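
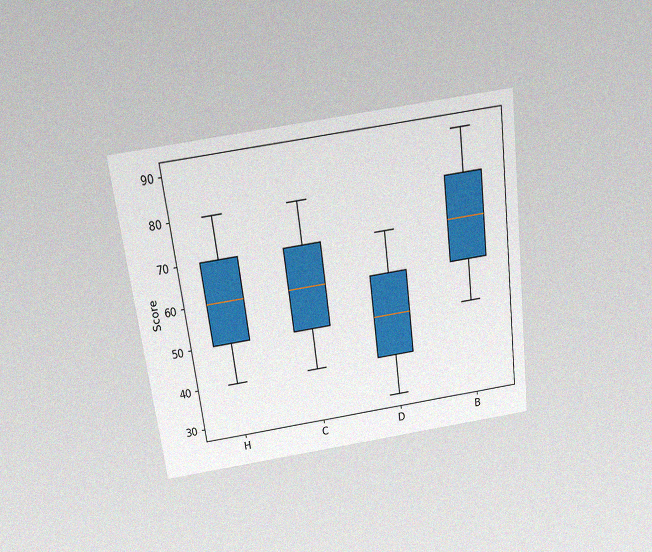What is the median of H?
The chart is tilted about 7° counter-clockwise and viewed slightly from above, with some photo noise. The median line in the H box sits at 60.

60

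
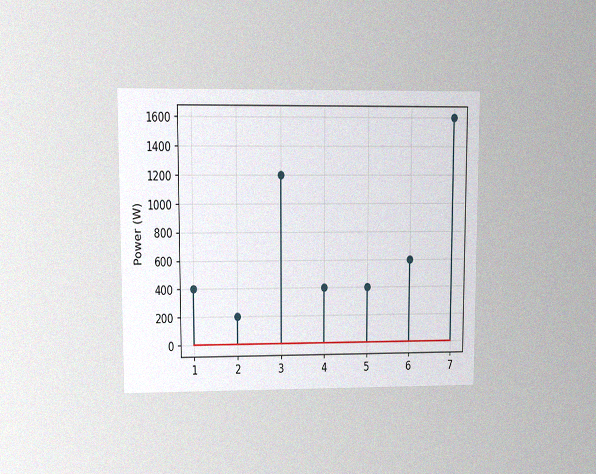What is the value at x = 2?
200W

The chart is viewed at a slight angle, with some photo noise. The stem at x=2 reaches 200W.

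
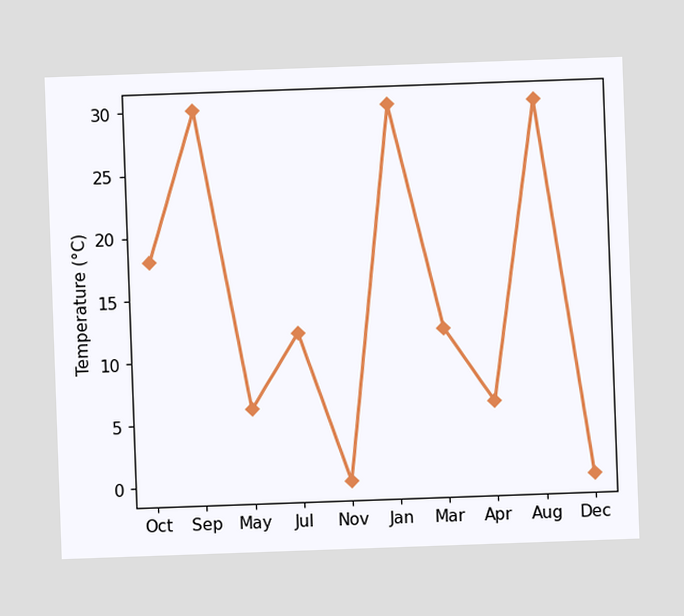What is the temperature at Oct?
The chart is tilted about 2° counter-clockwise. At Oct, the line is at 18°C.

18°C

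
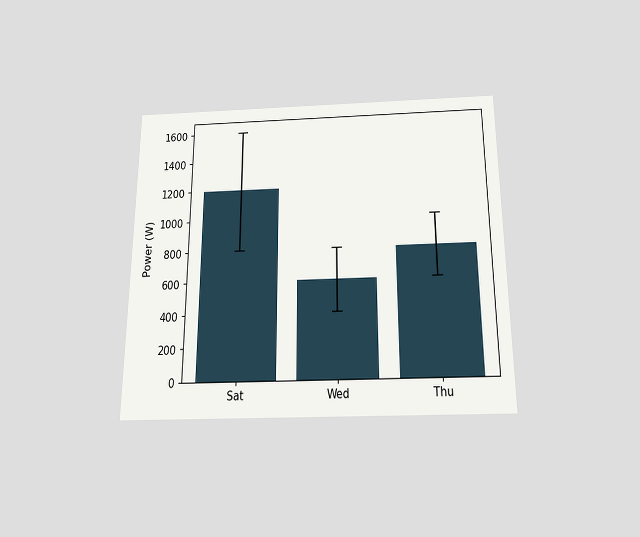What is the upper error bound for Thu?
1000W

The chart is viewed slightly from below. The Thu bar's upper whisker reaches 1000W.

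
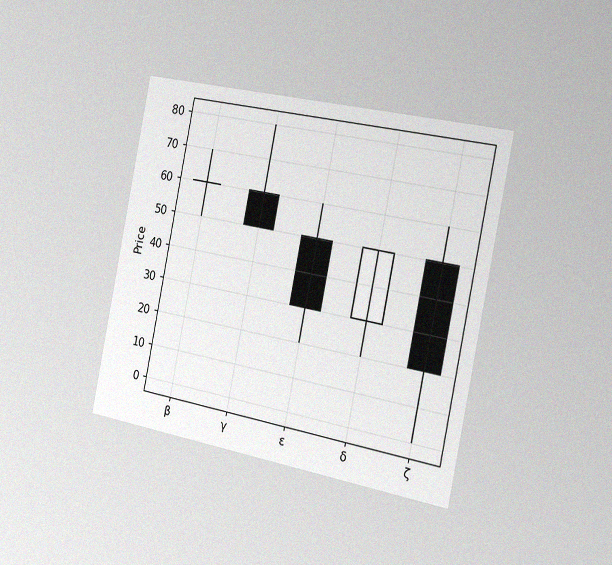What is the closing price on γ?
The chart is tilted about 11° clockwise and viewed slightly from the right, with some photo noise. The γ candle closes at 50.

50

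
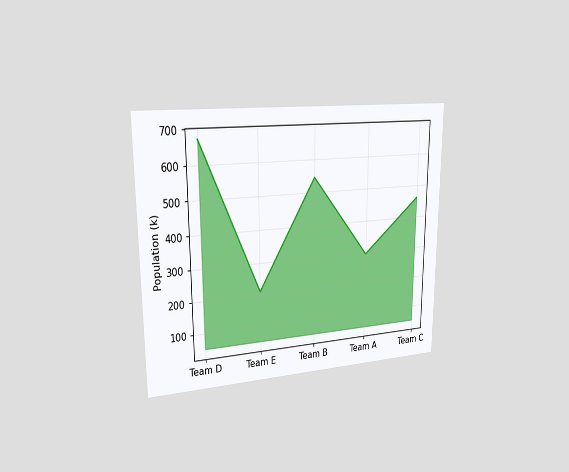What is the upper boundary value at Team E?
The chart is viewed slightly from the left. At Team E the upper boundary is at 210k.

210k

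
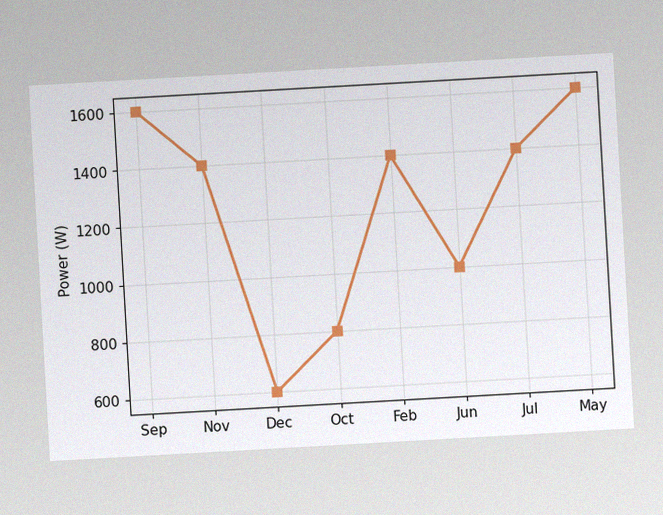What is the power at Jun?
1000W

The chart is tilted about 3° counter-clockwise, with some photo noise. At Jun, the line is at 1000W.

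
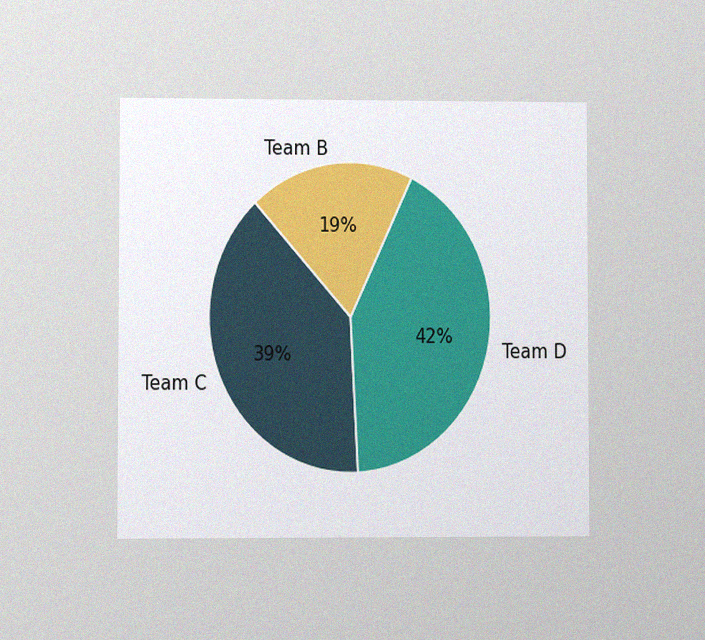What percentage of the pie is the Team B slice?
19%

The chart is viewed at a slight angle, with some photo noise. The Team B slice takes up 19% of the pie.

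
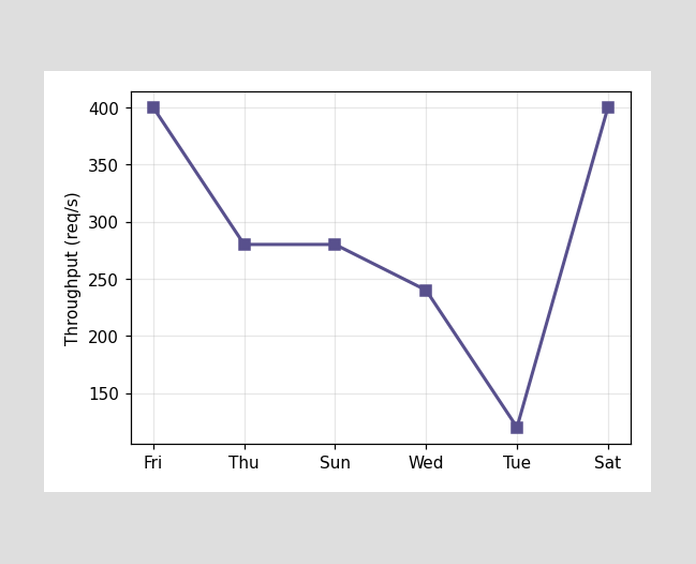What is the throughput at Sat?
At Sat, the line is at 400req/s.

400req/s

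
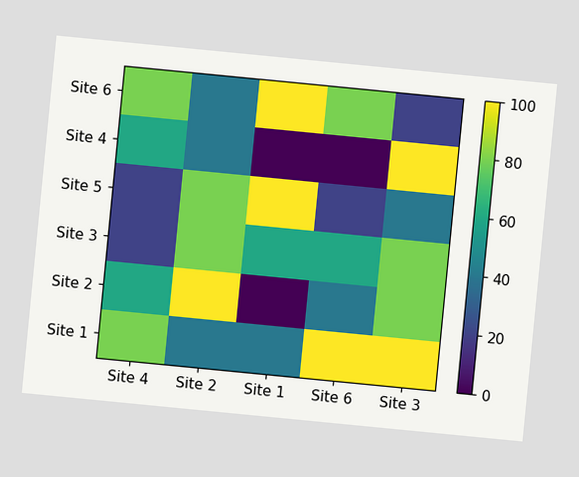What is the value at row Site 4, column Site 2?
40

The chart is tilted about 6° clockwise. Matching cell (Site 4, Site 2) against the colorbar gives 40.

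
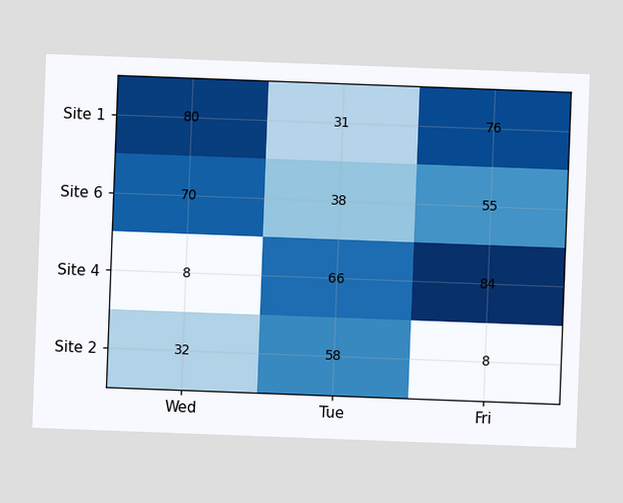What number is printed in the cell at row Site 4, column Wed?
The chart is tilted about 2° clockwise. The (Site 4, Wed) cell reads 8.

8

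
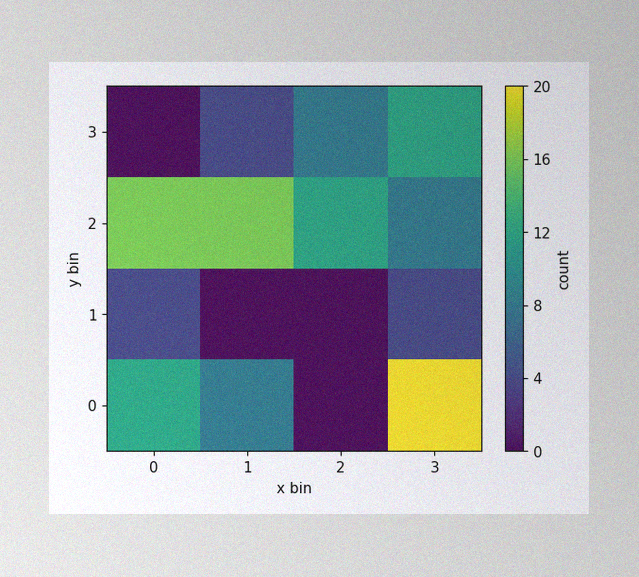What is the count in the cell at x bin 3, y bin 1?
4

The image has some photo noise and uneven lighting. Matching the cell (3, 1) against the colorbar gives 4.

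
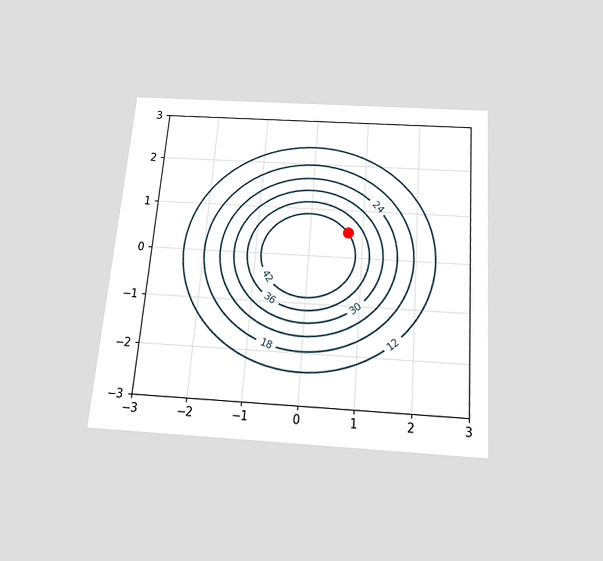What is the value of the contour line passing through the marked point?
The chart is tilted about 4° clockwise and viewed slightly from below. The marked point sits on the contour labelled 42.

42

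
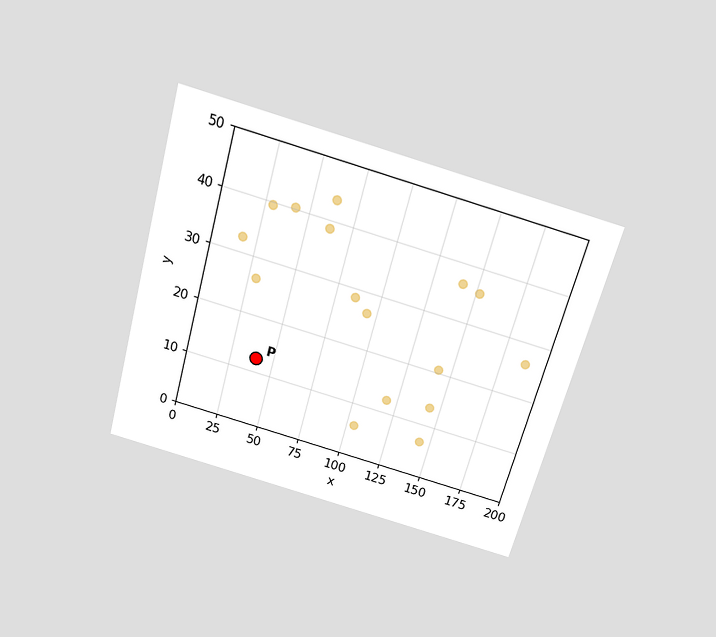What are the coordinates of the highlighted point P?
The chart is tilted about 15° clockwise and viewed slightly from above. Following the gridlines from P to each axis, P sits at (40, 12.5).

(40, 12.5)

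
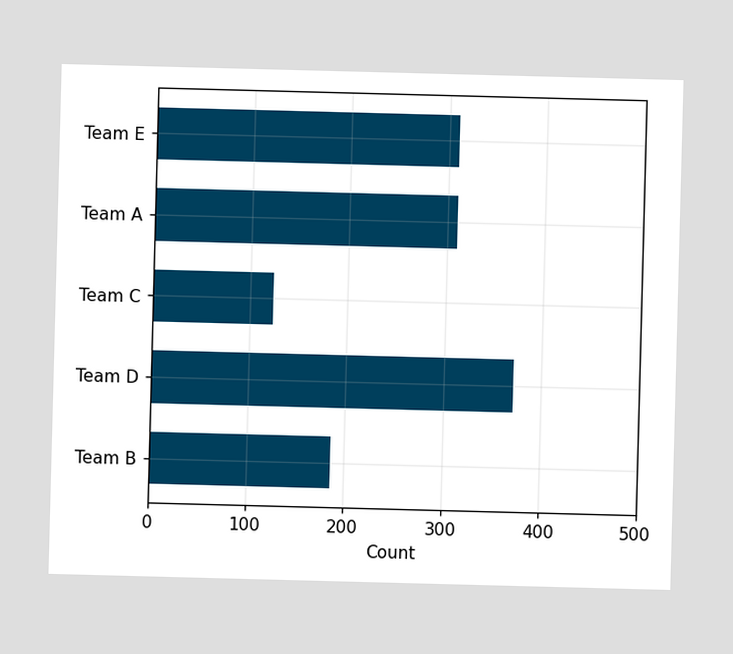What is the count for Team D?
Reading along the chart's x-axis, the Team D bar reaches 372.

372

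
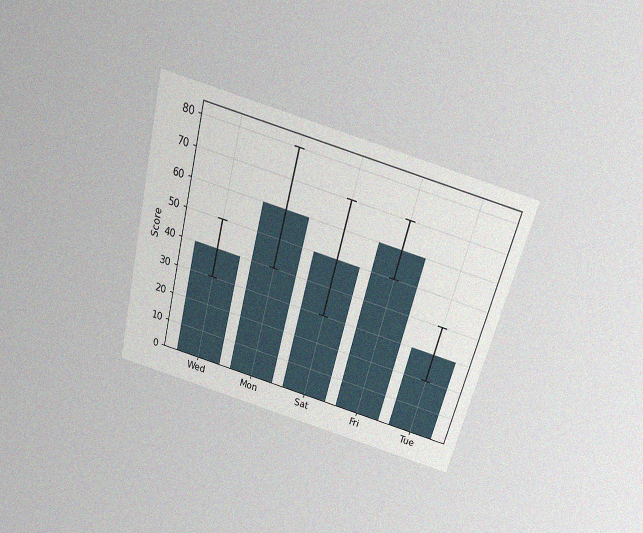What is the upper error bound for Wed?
50

The chart is tilted about 15° clockwise and viewed slightly from above, with some photo noise. The Wed bar's upper whisker reaches 50.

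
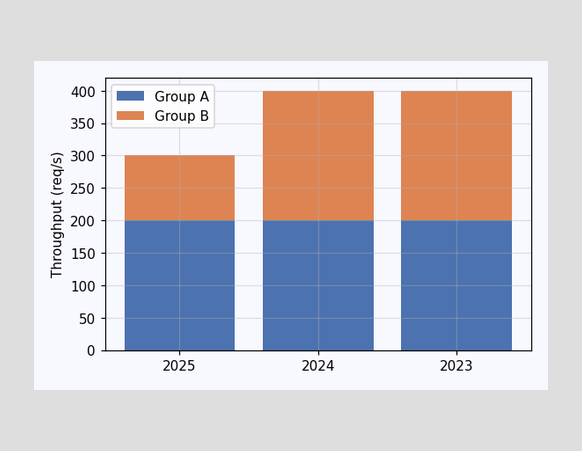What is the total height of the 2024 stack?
The 2024 stack's top reaches 400req/s on the y-axis.

400req/s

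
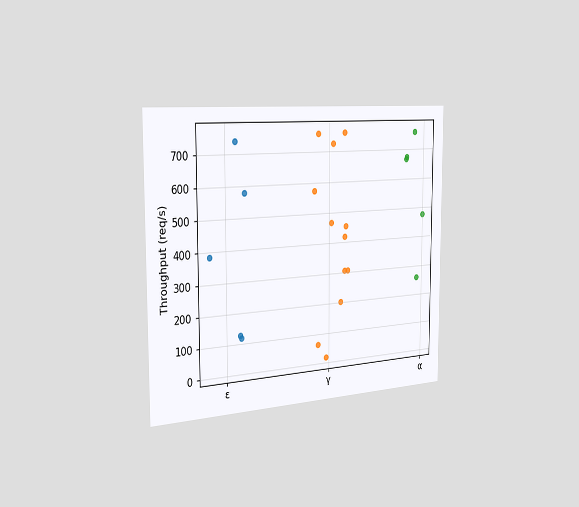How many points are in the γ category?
12

The chart is viewed slightly from the left. Counting the markers in the γ column gives 12.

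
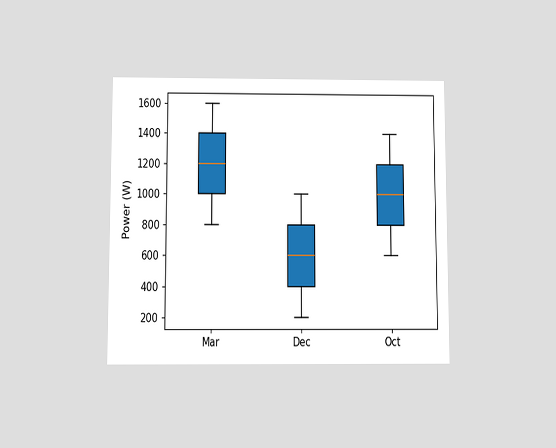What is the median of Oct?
1000W

The chart is viewed slightly from below. The median line in the Oct box sits at 1000W.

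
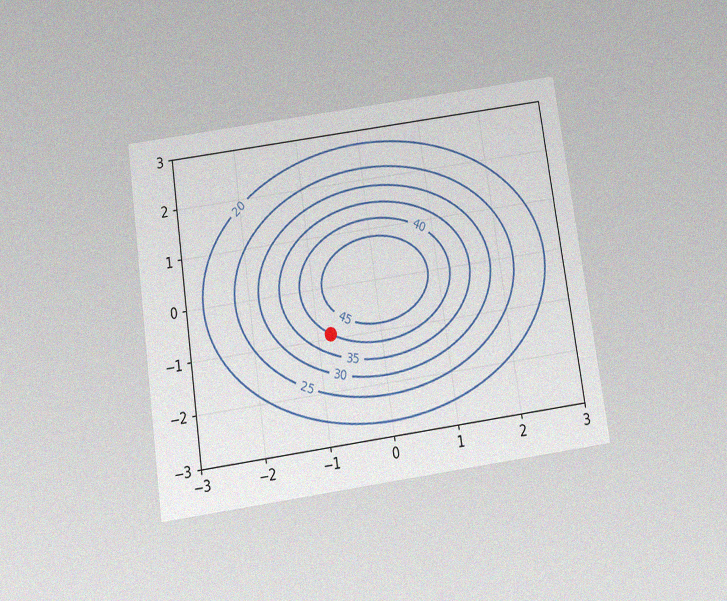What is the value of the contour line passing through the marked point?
40

The chart is tilted about 8° counter-clockwise and viewed slightly from below, with some photo noise. The marked point sits on the contour labelled 40.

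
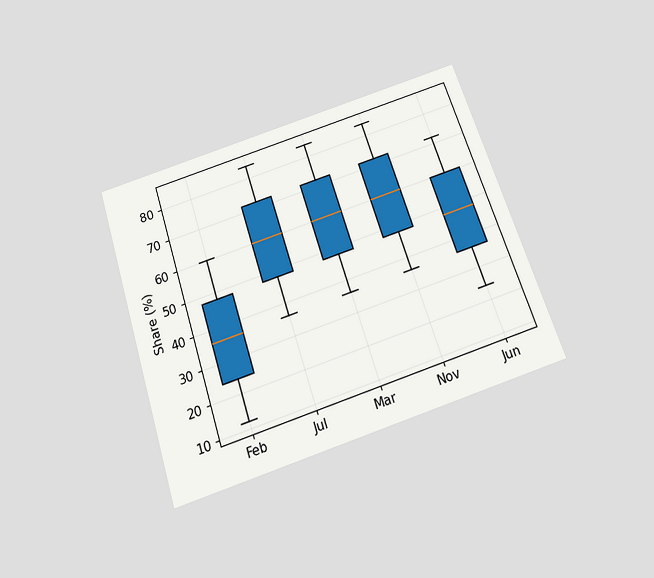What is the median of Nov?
The chart is tilted about 18° counter-clockwise and viewed slightly from below. The median line in the Nov box sits at 60%.

60%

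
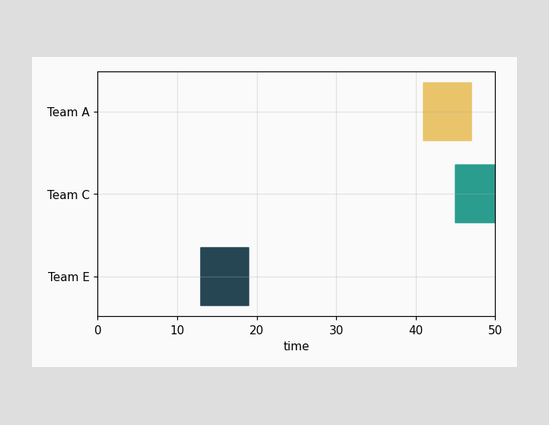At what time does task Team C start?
The Team C bar begins at t=45.

45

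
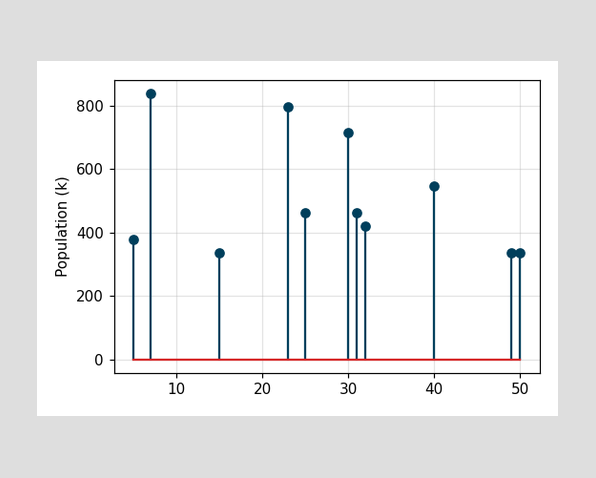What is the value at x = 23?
The stem at x=23 reaches 798k.

798k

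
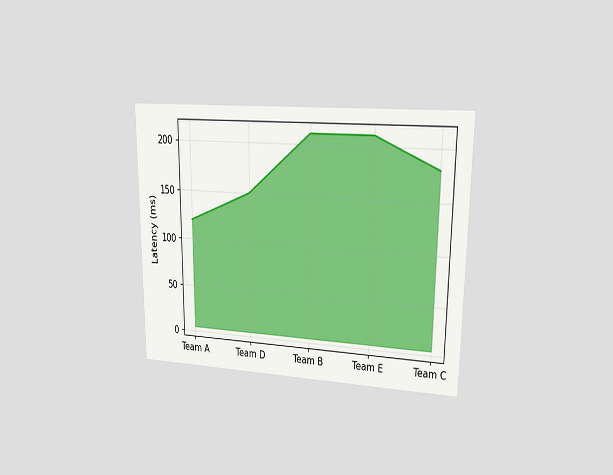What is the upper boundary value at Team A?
120ms

The chart is viewed at a slight angle. At Team A the upper boundary is at 120ms.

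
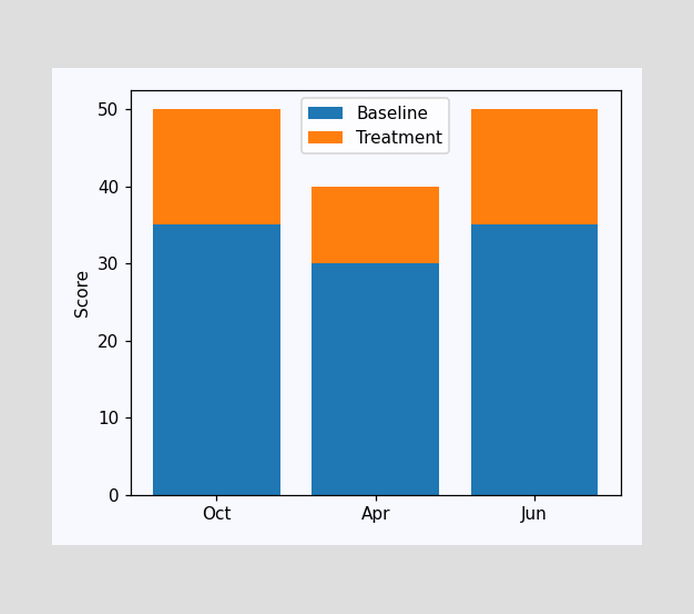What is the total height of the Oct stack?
The Oct stack's top reaches 50 on the y-axis.

50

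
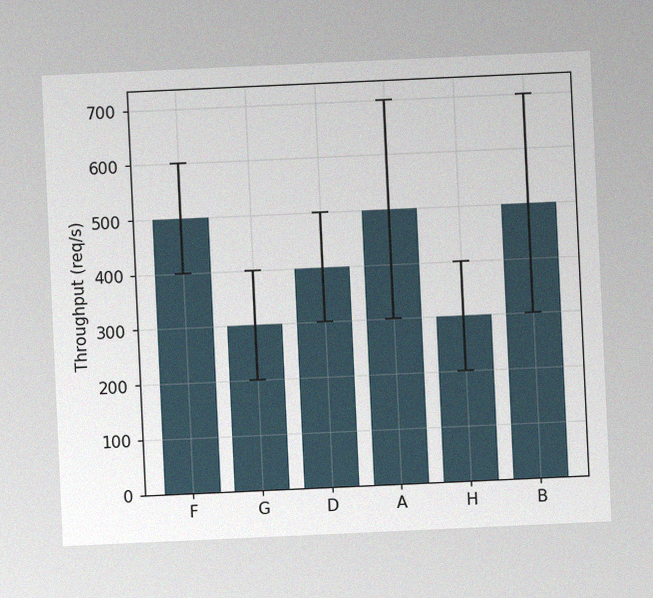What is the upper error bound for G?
400req/s

The chart is tilted about 3° counter-clockwise, with some photo noise. The G bar's upper whisker reaches 400req/s.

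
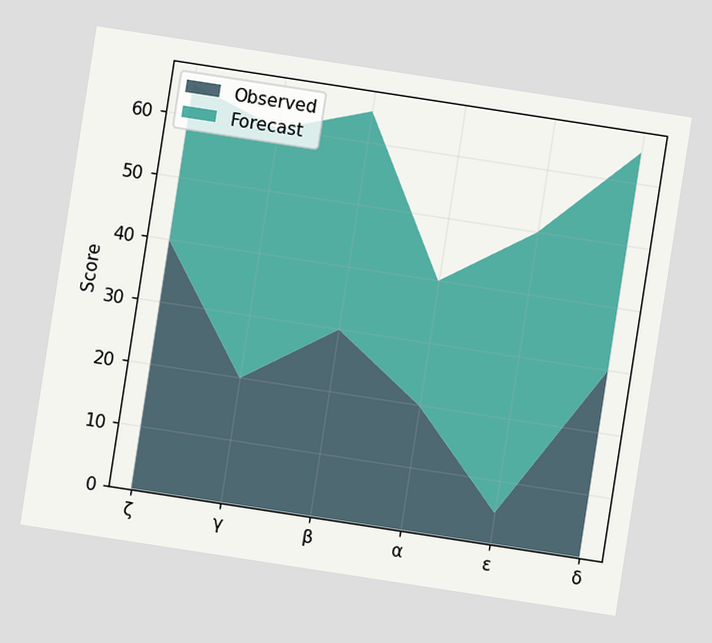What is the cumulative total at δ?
The chart is tilted about 9° clockwise. The stacked total at δ reaches 65.

65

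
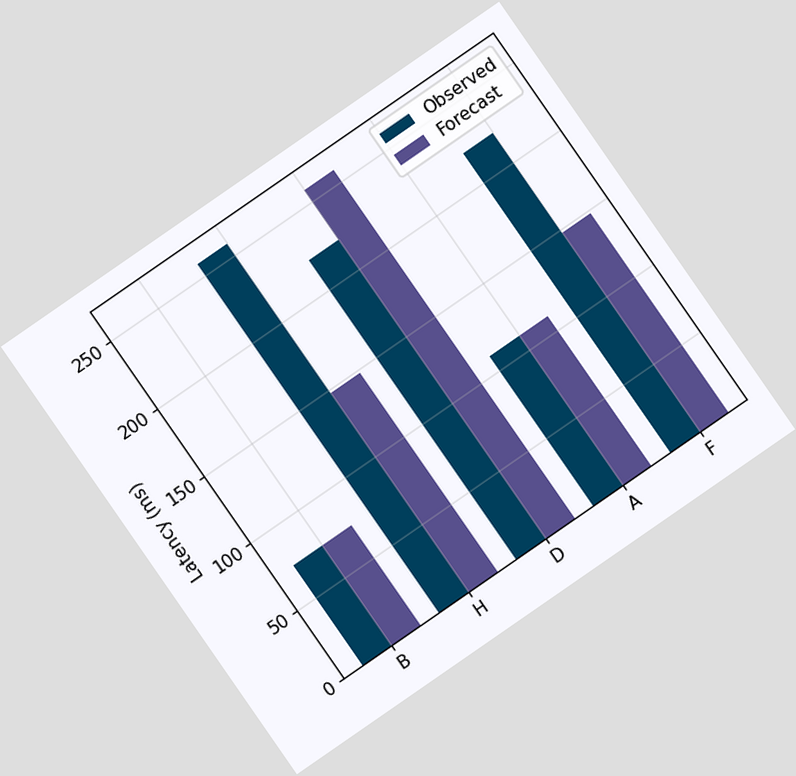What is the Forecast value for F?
The chart is tilted about 35° counter-clockwise. The Forecast bar at F reaches 148ms on the y-axis.

148ms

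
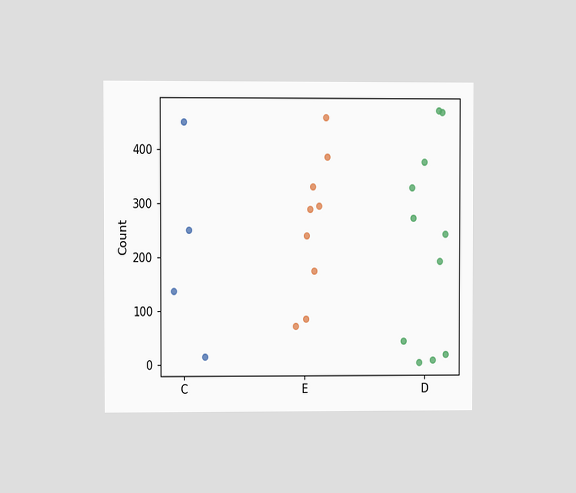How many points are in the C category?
The chart is viewed at a slight angle. Counting the markers in the C column gives 4.

4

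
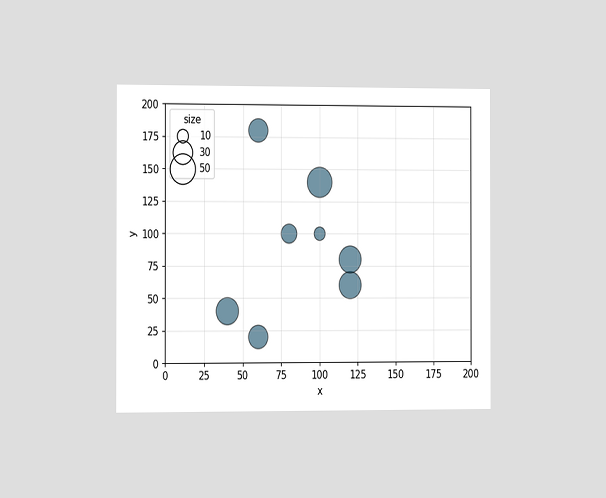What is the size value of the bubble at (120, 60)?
The chart is viewed slightly from the left. Matching the bubble at (120, 60) against the size legend gives 40.

40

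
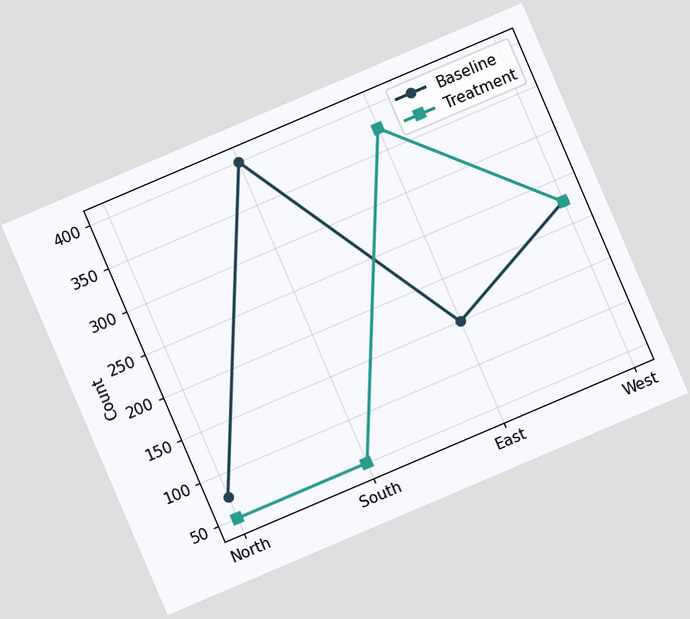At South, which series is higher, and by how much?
Baseline, by 350

The chart is tilted about 23° counter-clockwise. At South, Baseline sits above the other line by 350.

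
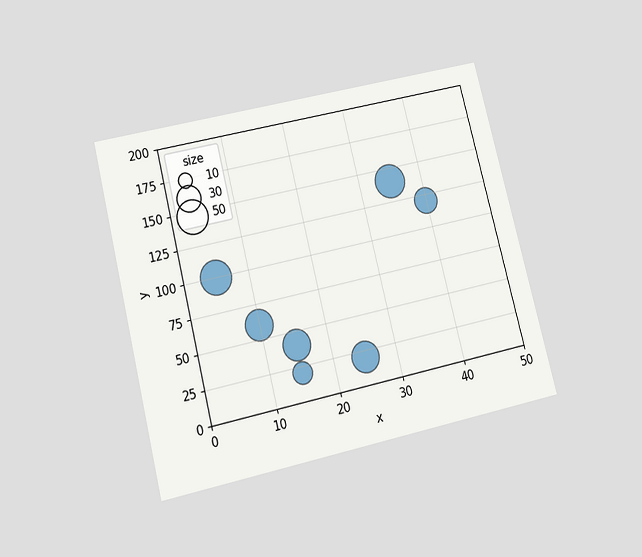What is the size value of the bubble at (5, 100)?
The chart is tilted about 14° counter-clockwise and viewed slightly from below. Matching the bubble at (5, 100) against the size legend gives 50.

50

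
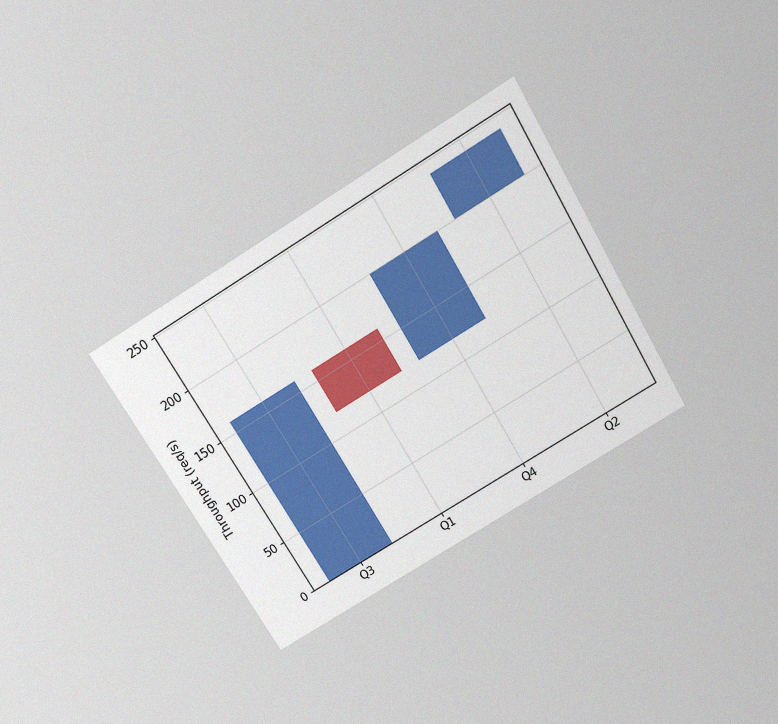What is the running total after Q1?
The chart is tilted about 31° counter-clockwise and viewed slightly from above, with some photo noise. After Q1 the running total reaches 120req/s.

120req/s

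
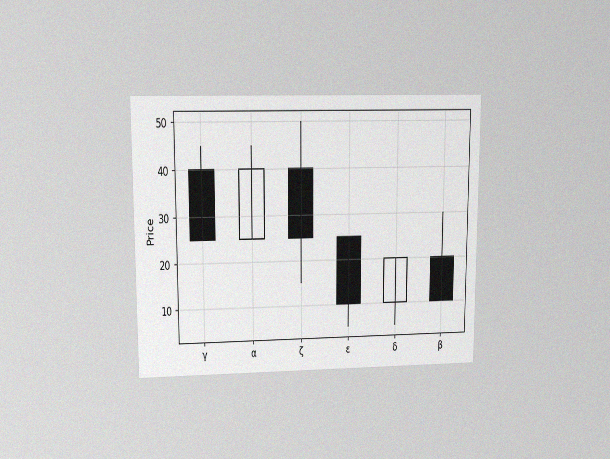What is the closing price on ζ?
The chart is viewed at a slight angle, with some photo noise. The ζ candle closes at 25.

25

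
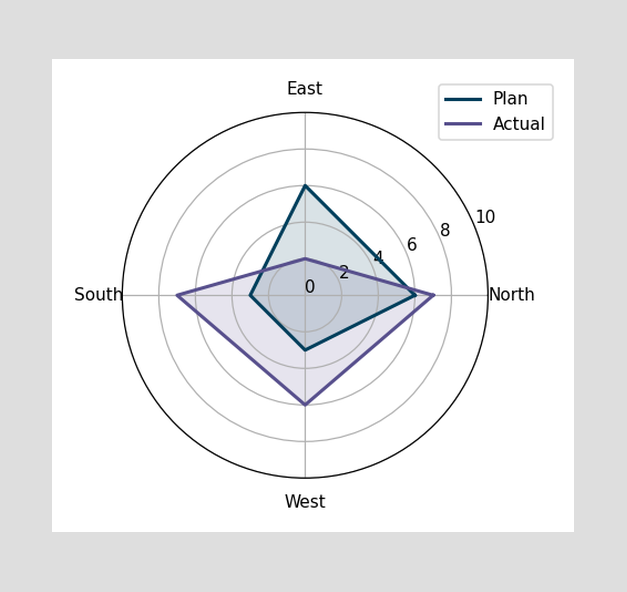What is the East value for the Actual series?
2

On the East axis, Actual reaches 2.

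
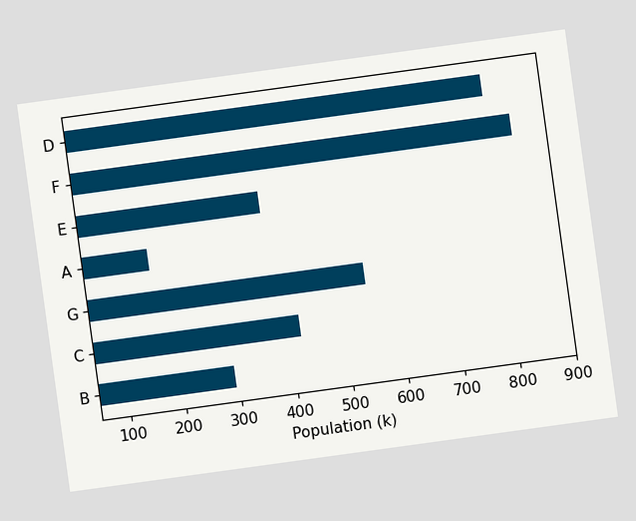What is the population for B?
The chart is tilted about 8° counter-clockwise. Reading along the chart's x-axis, the B bar reaches 294k.

294k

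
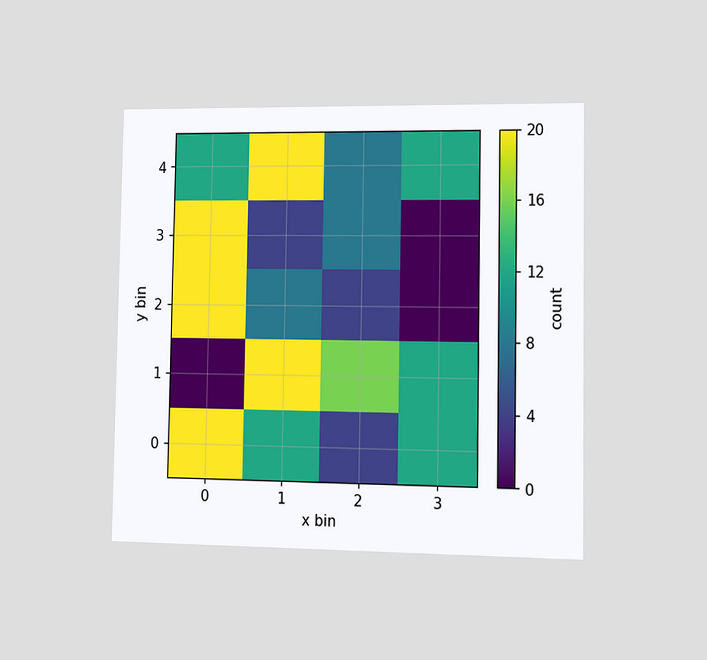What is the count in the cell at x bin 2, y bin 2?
The chart is viewed at a slight angle. Matching the cell (2, 2) against the colorbar gives 4.

4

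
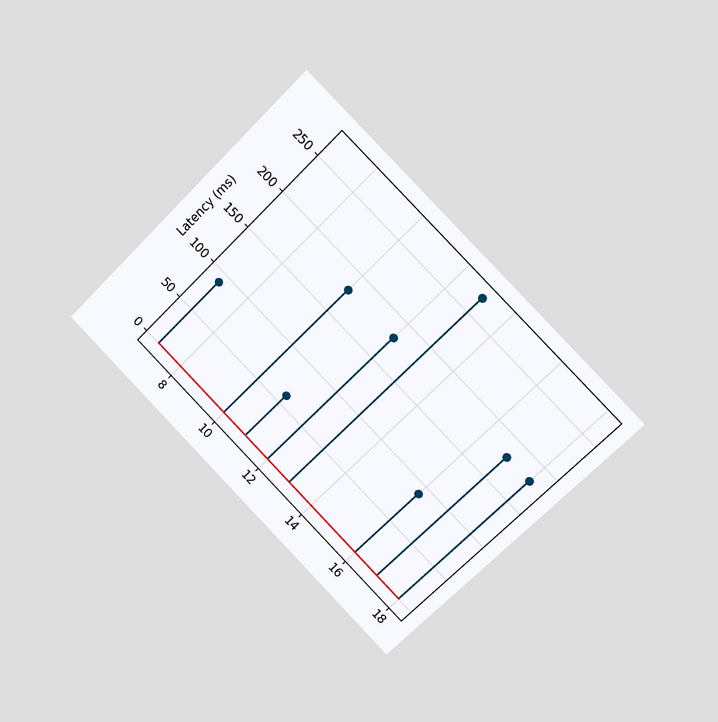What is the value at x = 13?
The chart is tilted about 45° clockwise and viewed slightly from the right. The stem at x=13 reaches 270ms.

270ms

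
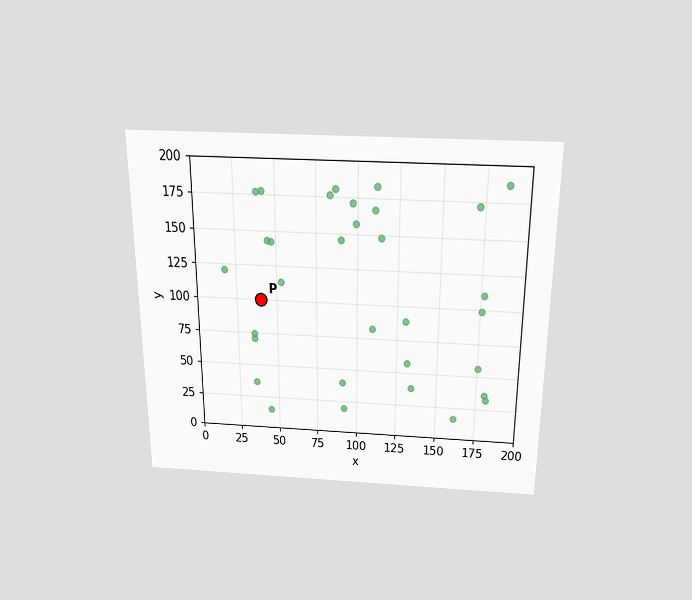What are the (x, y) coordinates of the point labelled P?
The chart is viewed slightly from above. Following the gridlines from P to each axis, P sits at (40, 100).

(40, 100)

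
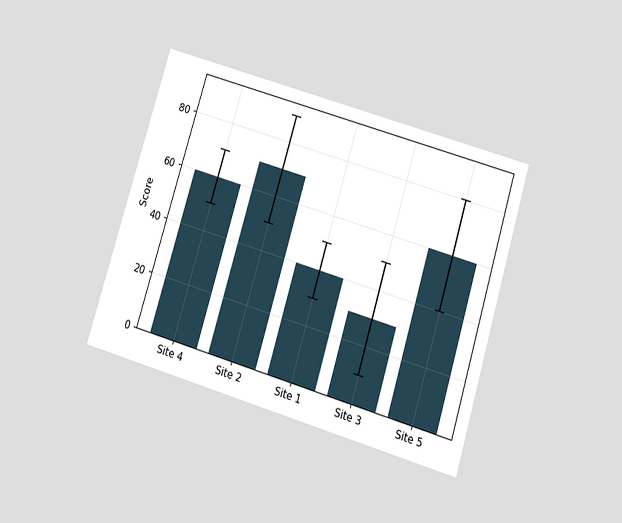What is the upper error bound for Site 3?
50

The chart is tilted about 17° clockwise and viewed slightly from below. The Site 3 bar's upper whisker reaches 50.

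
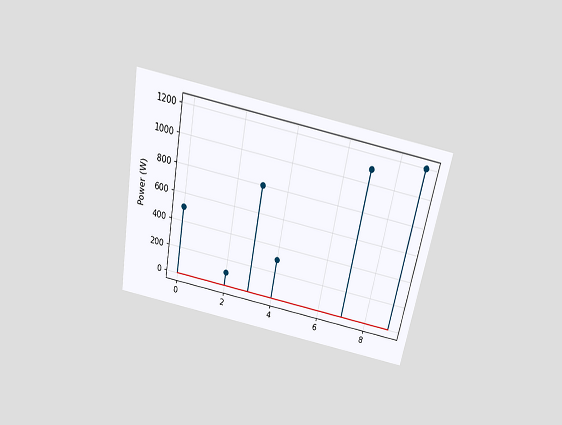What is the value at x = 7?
The chart is tilted about 11° clockwise and viewed slightly from above. The stem at x=7 reaches 1100W.

1100W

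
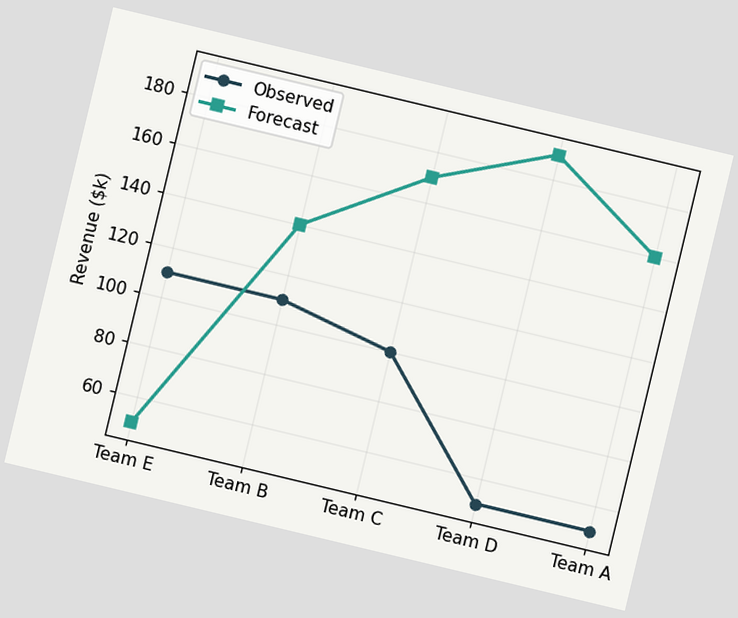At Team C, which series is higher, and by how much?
The chart is tilted about 13° clockwise. At Team C, Forecast sits above the other line by $70k.

Forecast, by $70k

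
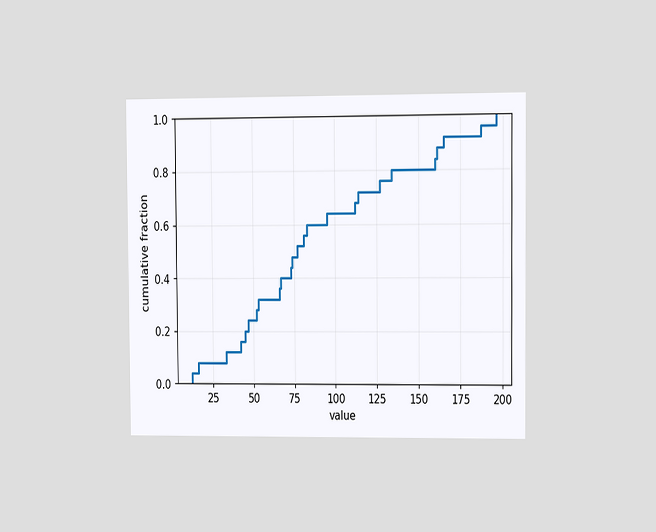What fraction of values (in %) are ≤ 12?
4%

The chart is viewed slightly from the right. At x=12 the ECDF step is at 4%.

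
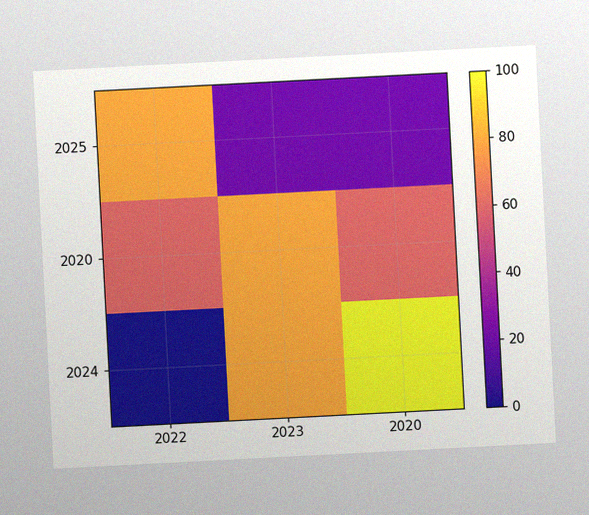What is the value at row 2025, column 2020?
20

The chart is tilted about 3° counter-clockwise, with some photo noise. Matching cell (2025, 2020) against the colorbar gives 20.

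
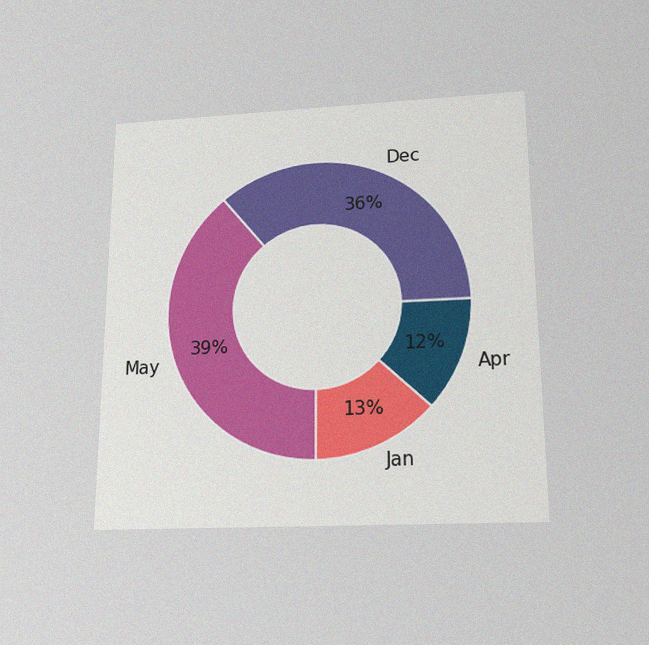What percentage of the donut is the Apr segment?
12%

The chart is viewed slightly from below, with some photo noise. The Apr segment takes up 12% of the ring.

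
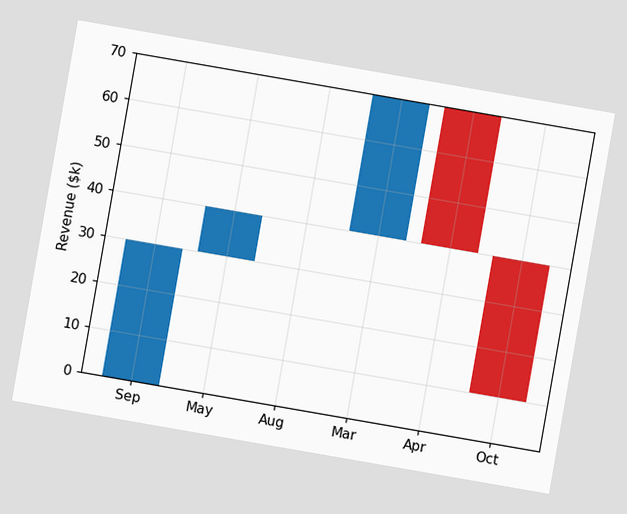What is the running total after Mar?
$70k

The chart is tilted about 10° clockwise. After Mar the running total reaches $70k.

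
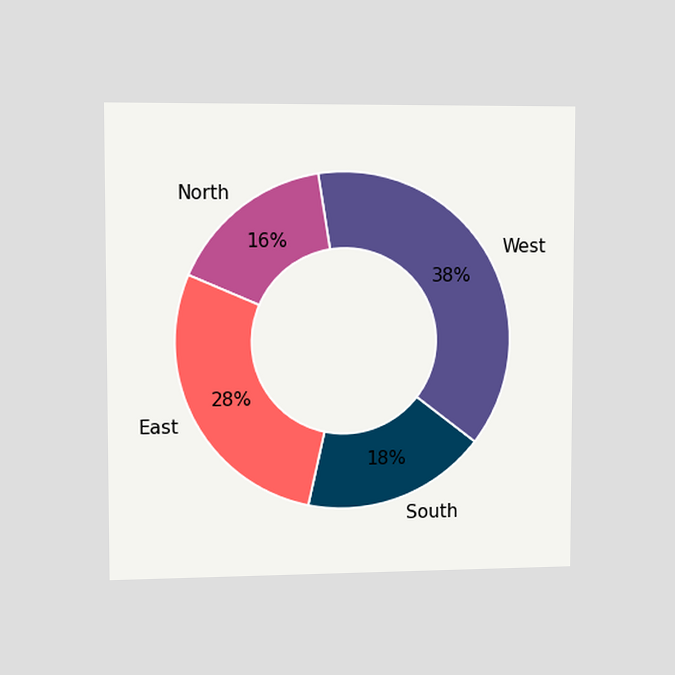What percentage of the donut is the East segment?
28%

The chart is viewed slightly from the left. The East segment takes up 28% of the ring.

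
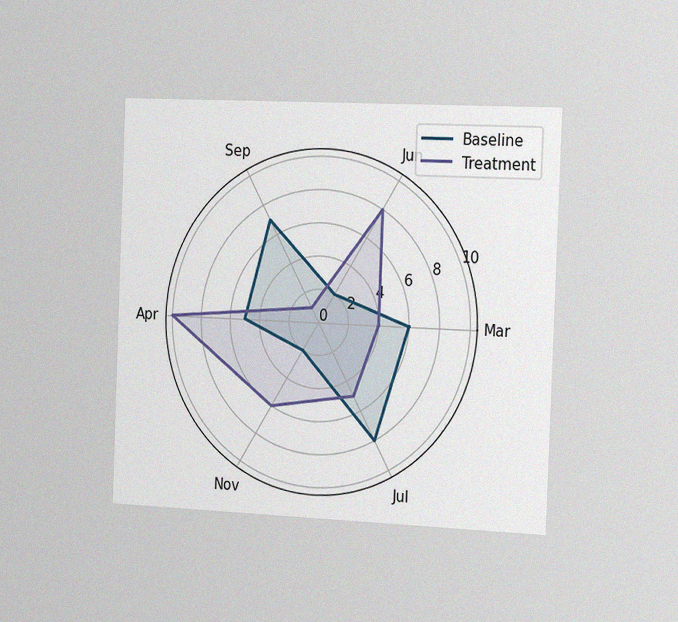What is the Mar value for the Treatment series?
4

The chart is tilted about 2° clockwise and viewed slightly from the right, with some photo noise. On the Mar axis, Treatment reaches 4.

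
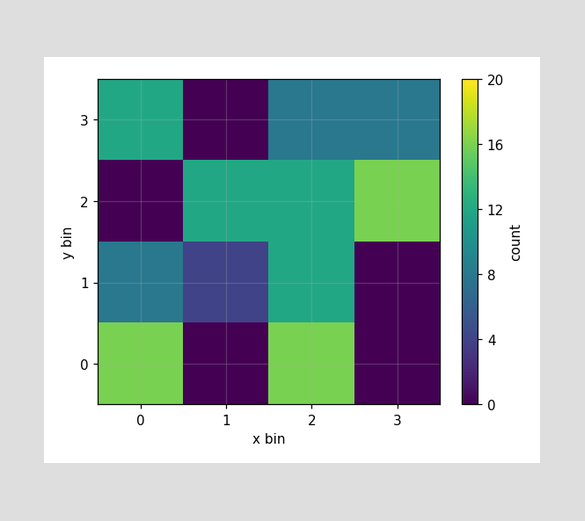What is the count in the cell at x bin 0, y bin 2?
Matching the cell (0, 2) against the colorbar gives 0.

0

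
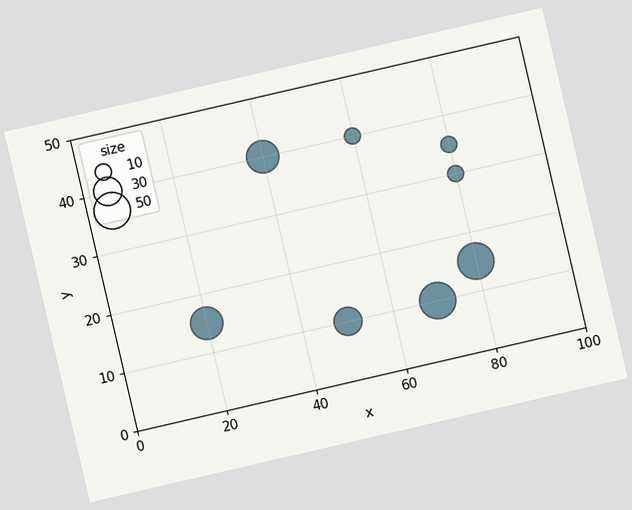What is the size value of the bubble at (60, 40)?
10

The chart is tilted about 13° counter-clockwise. Matching the bubble at (60, 40) against the size legend gives 10.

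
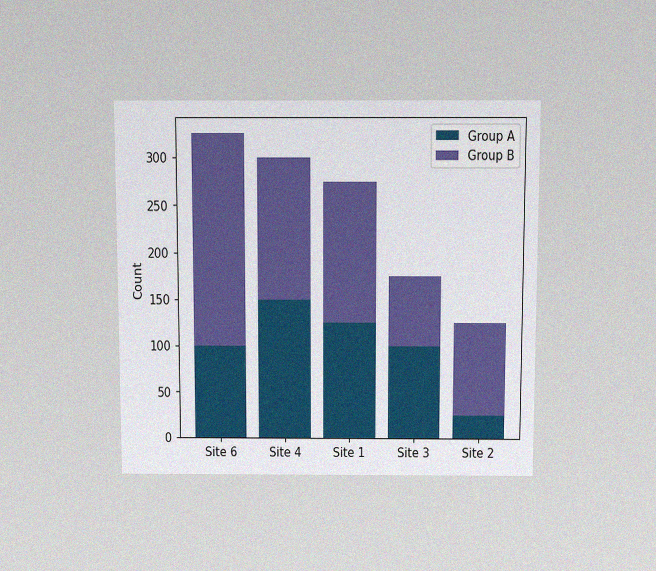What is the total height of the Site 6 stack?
The chart is viewed slightly from above, with some photo noise. The Site 6 stack's top reaches 325 on the y-axis.

325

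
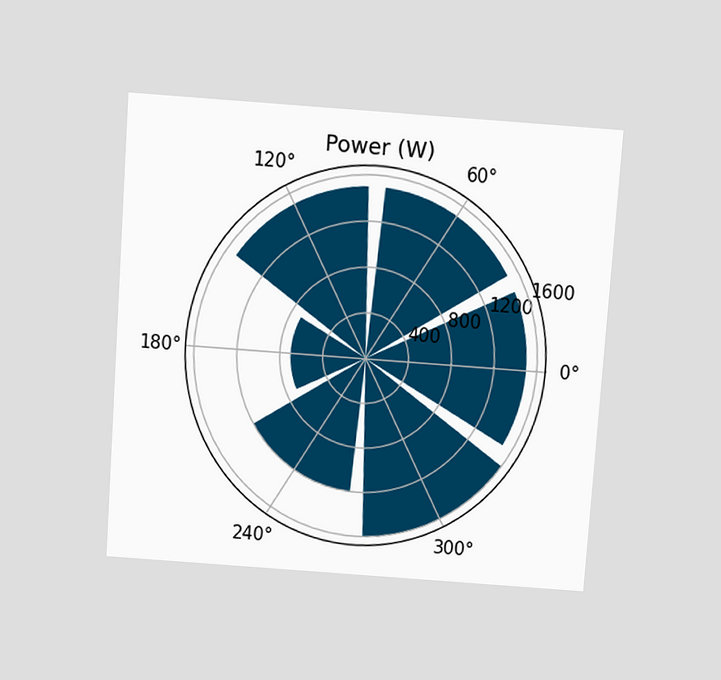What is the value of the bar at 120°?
The chart is tilted about 4° clockwise and viewed slightly from above. The bar at 120° reaches 1500W on the radial axis.

1500W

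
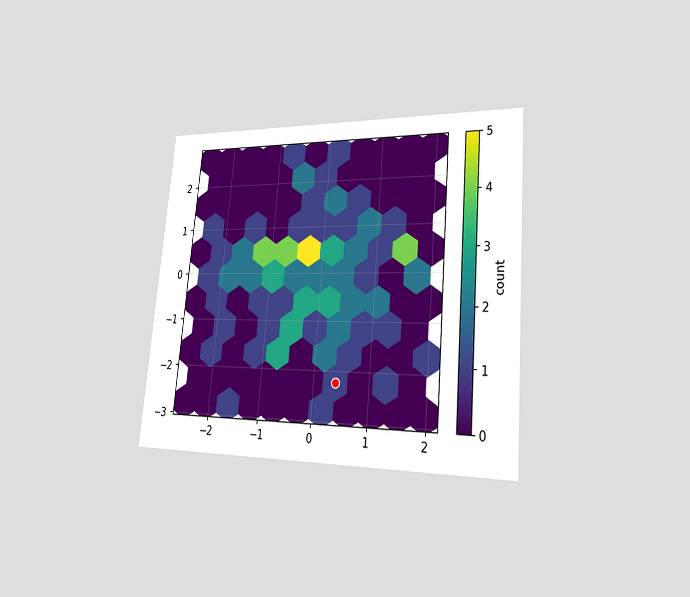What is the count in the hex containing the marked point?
1

The chart is tilted about 5° clockwise and viewed slightly from the right. The marked hex reads 1 on the colorbar.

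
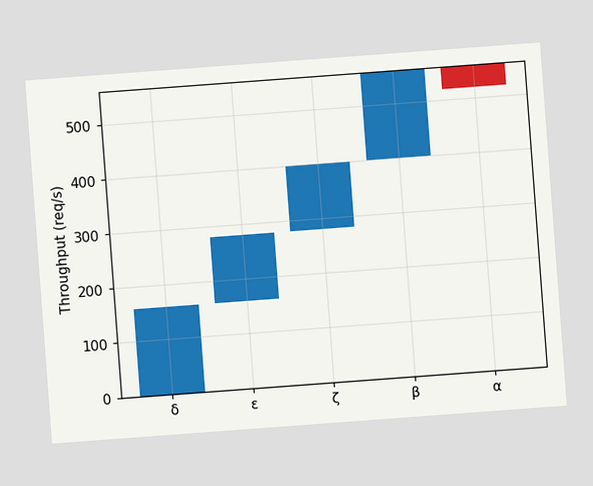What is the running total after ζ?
The chart is tilted about 4° counter-clockwise. After ζ the running total reaches 400req/s.

400req/s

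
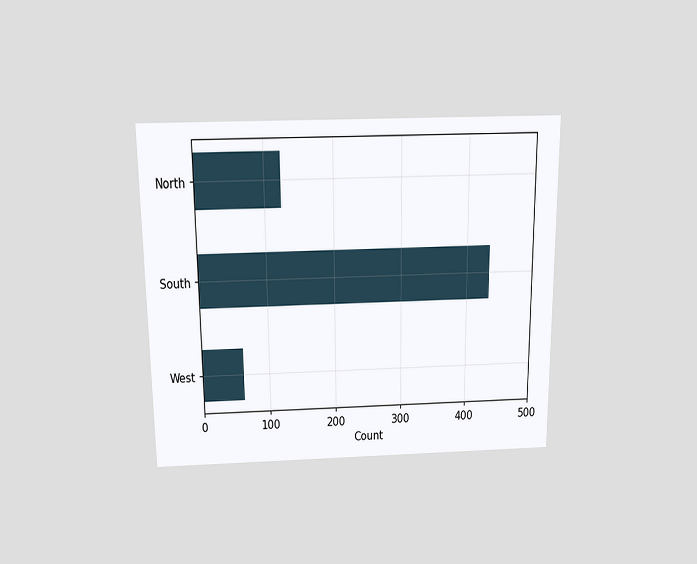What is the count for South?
The chart is viewed slightly from above. Reading along the chart's x-axis, the South bar reaches 434.

434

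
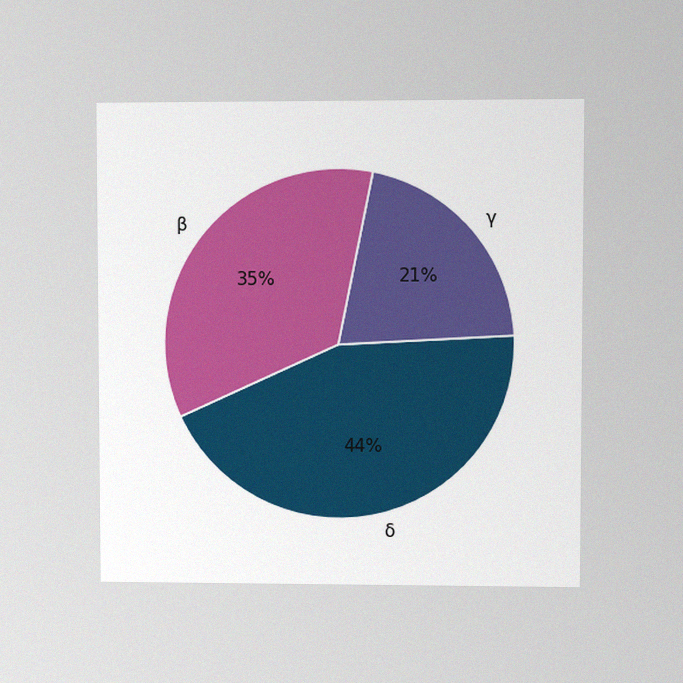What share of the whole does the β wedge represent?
35%

The chart is viewed at a slight angle, with some photo noise. The β slice takes up 35% of the pie.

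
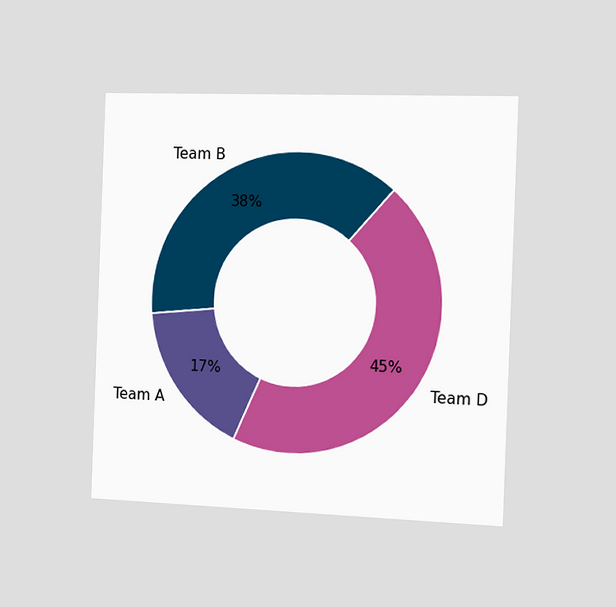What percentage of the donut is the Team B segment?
The chart is tilted about 2° clockwise and viewed slightly from the right. The Team B segment takes up 38% of the ring.

38%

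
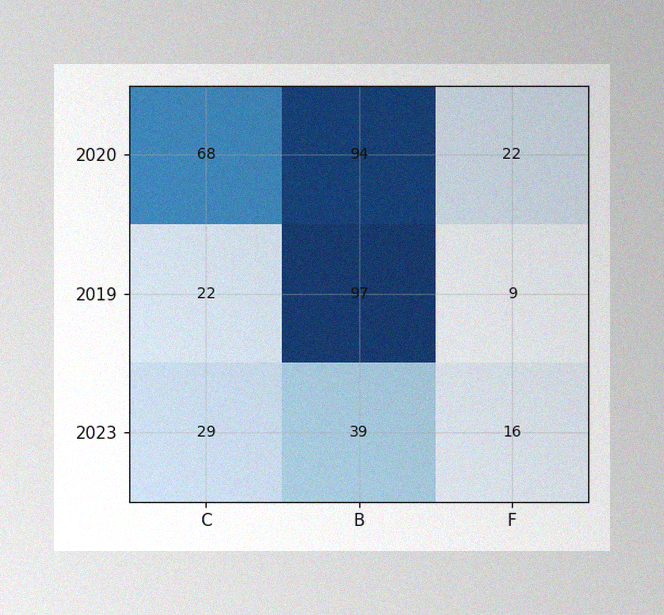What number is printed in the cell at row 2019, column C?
22

The image has some photo noise and uneven lighting. The (2019, C) cell reads 22.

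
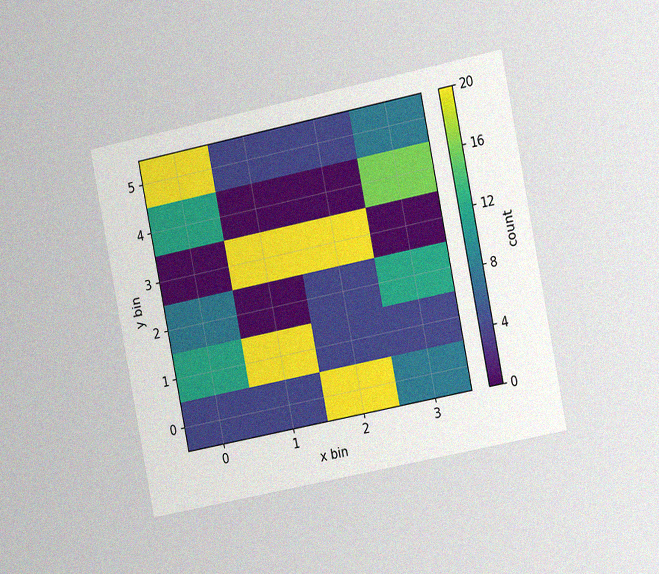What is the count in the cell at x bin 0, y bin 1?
12

The chart is tilted about 11° counter-clockwise and viewed slightly from the right, with some photo noise. Matching the cell (0, 1) against the colorbar gives 12.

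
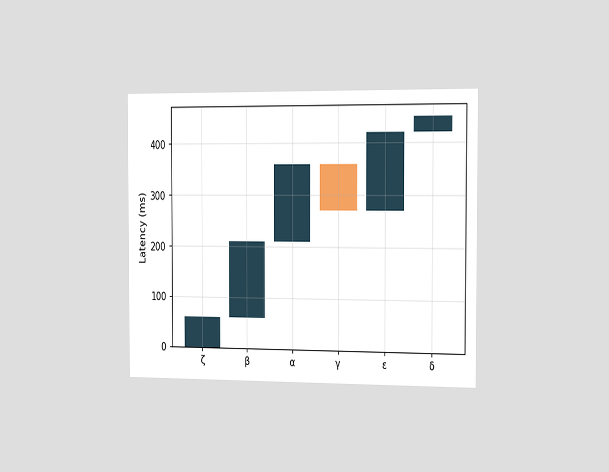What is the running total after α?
360ms

The chart is viewed slightly from the right. After α the running total reaches 360ms.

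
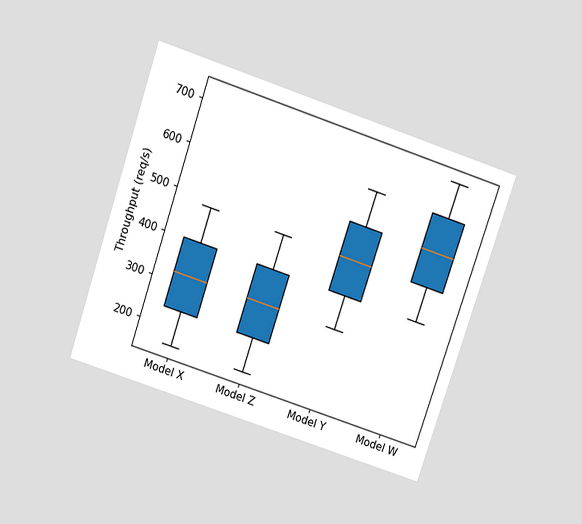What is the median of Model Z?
The chart is tilted about 18° clockwise and viewed slightly from above. The median line in the Model Z box sits at 320req/s.

320req/s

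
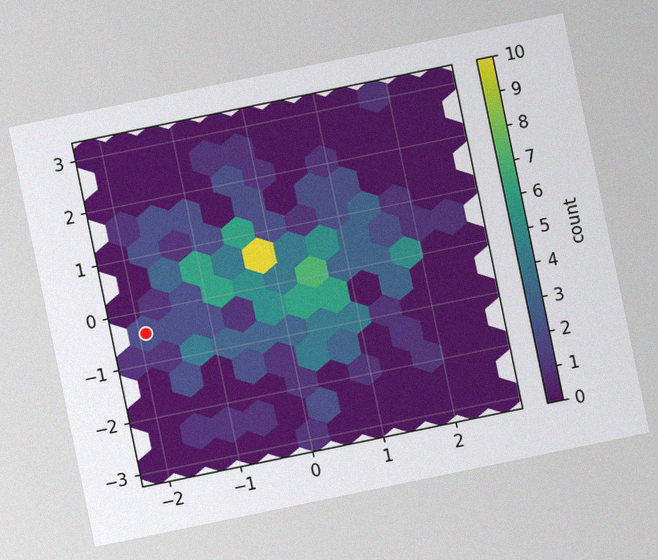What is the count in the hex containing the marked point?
The chart is tilted about 12° counter-clockwise, with some photo noise. The marked hex reads 2 on the colorbar.

2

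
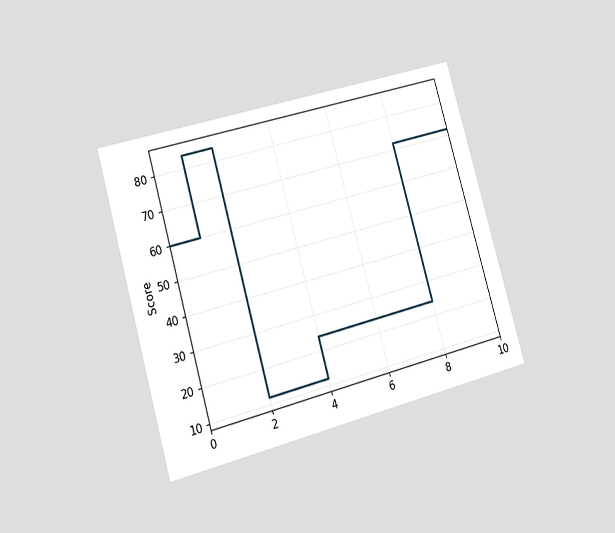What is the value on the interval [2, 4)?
The chart is tilted about 16° counter-clockwise and viewed slightly from the left. On [2, 4) the step sits at 12.

12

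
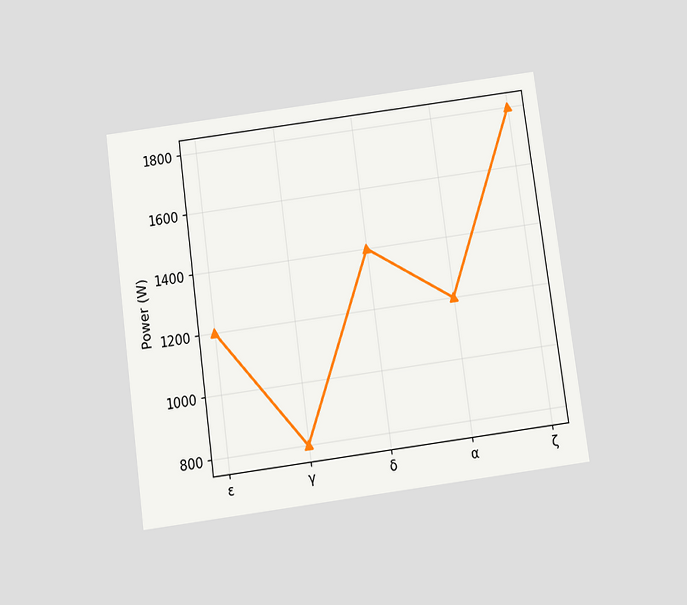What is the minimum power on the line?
800W

The chart is tilted about 8° counter-clockwise and viewed slightly from below. The lowest point is at γ, and reading across to the y-axis gives 800W.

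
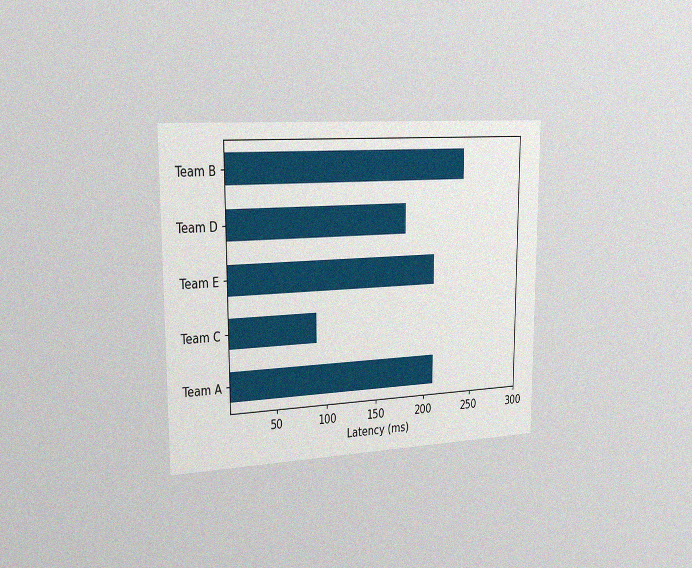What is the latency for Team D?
The chart is viewed slightly from the left, with some photo noise. Reading along the chart's x-axis, the Team D bar reaches 180ms.

180ms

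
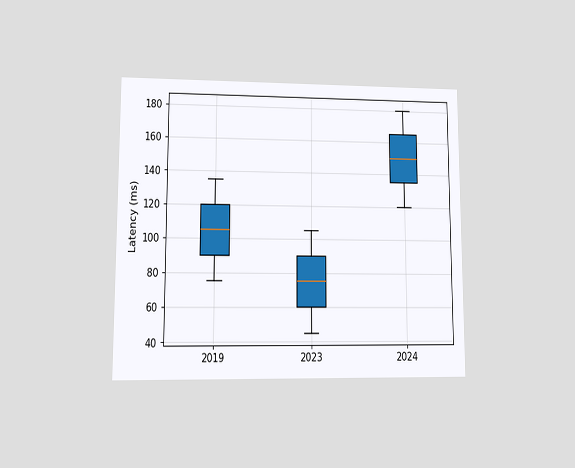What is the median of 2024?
150ms

The chart is viewed at a slight angle. The median line in the 2024 box sits at 150ms.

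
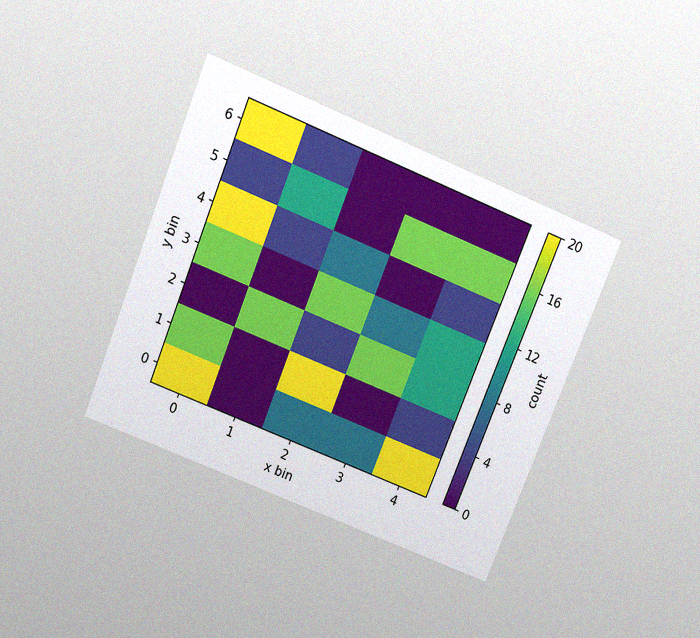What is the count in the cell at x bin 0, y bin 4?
The chart is tilted about 22° clockwise and viewed slightly from above, with some photo noise. Matching the cell (0, 4) against the colorbar gives 20.

20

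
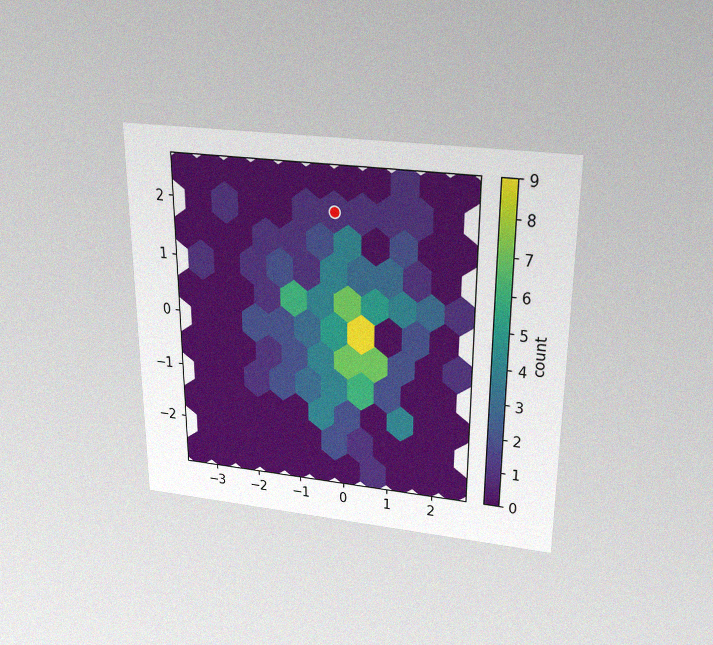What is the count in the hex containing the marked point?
1

The chart is viewed slightly from above, with some photo noise. The marked hex reads 1 on the colorbar.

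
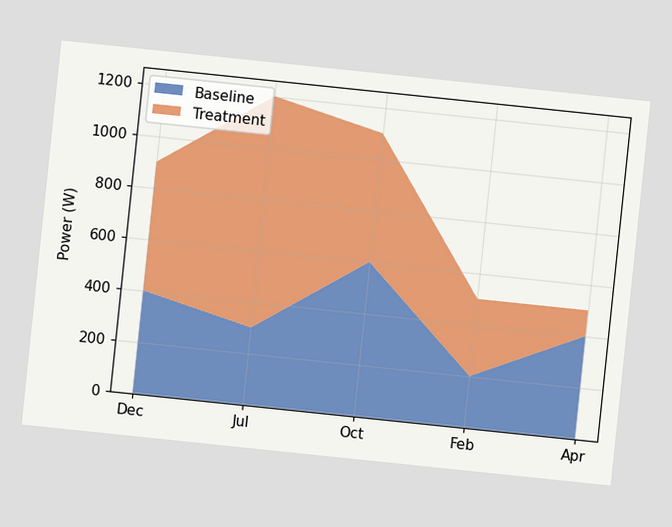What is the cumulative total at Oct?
1100W

The chart is tilted about 6° clockwise. The stacked total at Oct reaches 1100W.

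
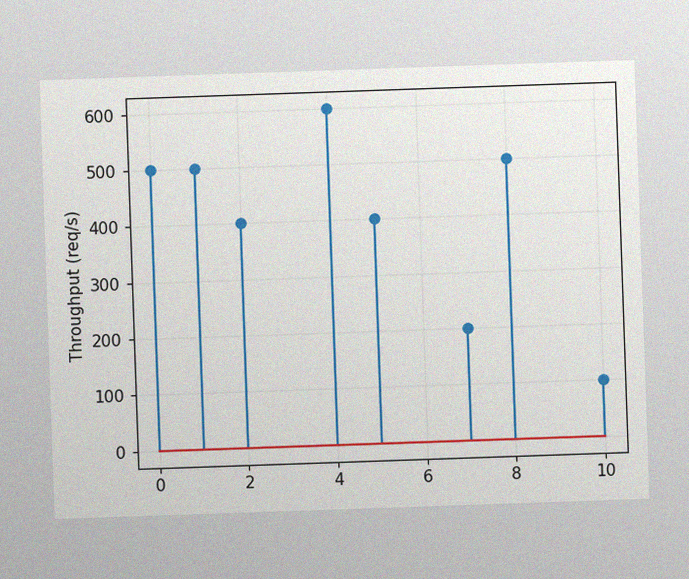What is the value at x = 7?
200req/s

The image has some photo noise and uneven lighting. The stem at x=7 reaches 200req/s.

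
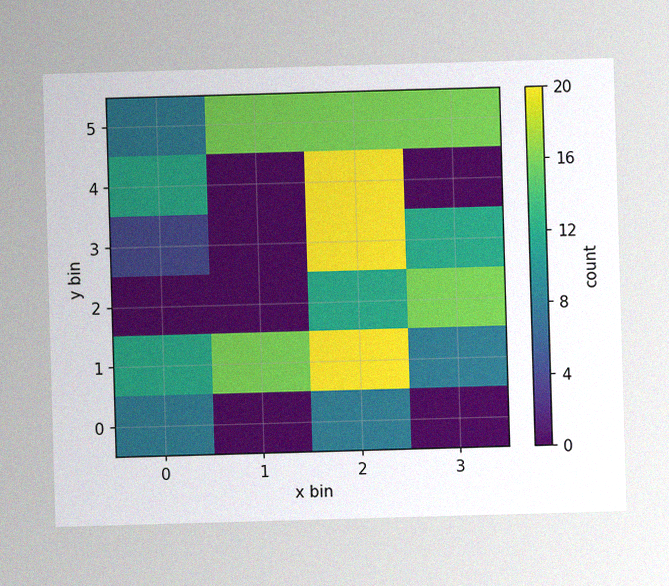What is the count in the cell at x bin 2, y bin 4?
20

The image has some photo noise and uneven lighting. Matching the cell (2, 4) against the colorbar gives 20.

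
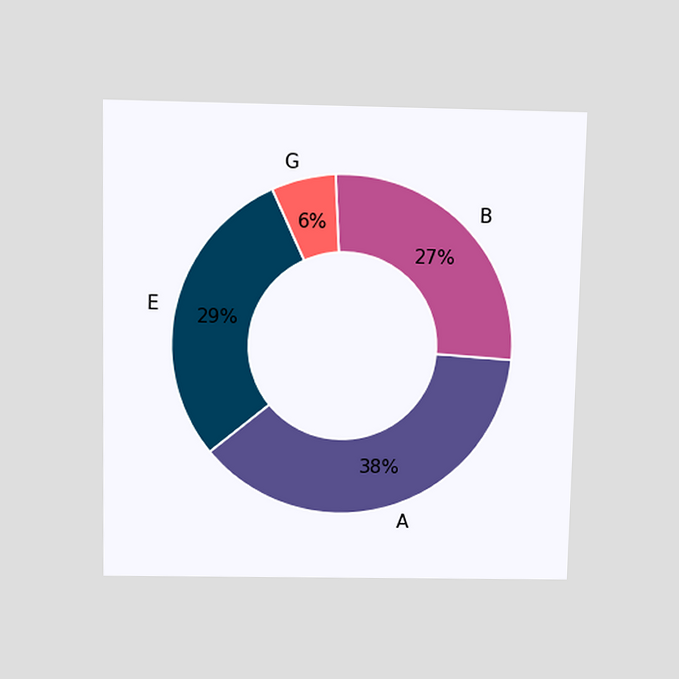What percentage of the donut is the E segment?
The chart is viewed slightly from above. The E segment takes up 29% of the ring.

29%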